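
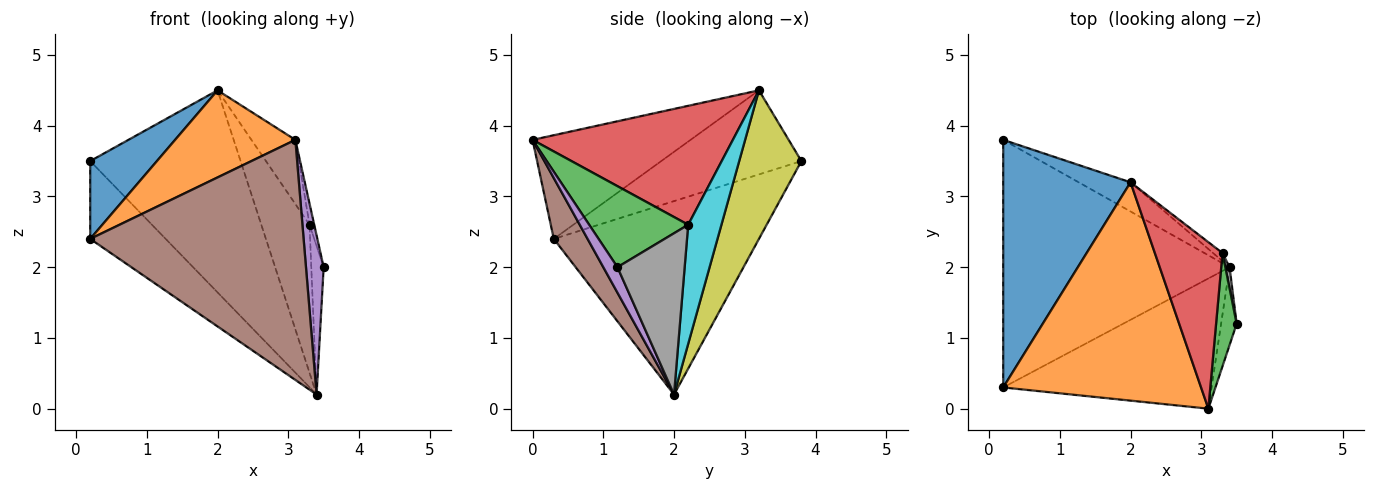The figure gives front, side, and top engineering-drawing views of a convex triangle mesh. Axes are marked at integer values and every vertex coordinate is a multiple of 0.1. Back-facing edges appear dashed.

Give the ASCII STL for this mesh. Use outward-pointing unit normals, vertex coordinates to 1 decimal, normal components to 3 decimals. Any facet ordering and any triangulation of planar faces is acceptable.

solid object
 facet normal -0.533 -0.254 0.807
  outer loop
   vertex 0.2 0.3 2.4
   vertex 2.0 3.2 4.5
   vertex 0.2 3.8 3.5
  endloop
 endfacet
 facet normal -0.438 -0.333 0.835
  outer loop
   vertex 0.2 0.3 2.4
   vertex 3.1 0.0 3.8
   vertex 2.0 3.2 4.5
  endloop
 endfacet
 facet normal 0.968 0.046 0.246
  outer loop
   vertex 3.3 2.2 2.6
   vertex 3.1 0.0 3.8
   vertex 3.5 1.2 2.0
  endloop
 endfacet
 facet normal 0.854 0.187 0.486
  outer loop
   vertex 3.3 2.2 2.6
   vertex 2.0 3.2 4.5
   vertex 3.1 0.0 3.8
  endloop
 endfacet
 facet normal 0.584 -0.730 -0.357
  outer loop
   vertex 3.4 2.0 0.2
   vertex 3.5 1.2 2.0
   vertex 3.1 0.0 3.8
  endloop
 endfacet
 facet normal 0.138 -0.871 -0.472
  outer loop
   vertex 3.4 2.0 0.2
   vertex 3.1 0.0 3.8
   vertex 0.2 0.3 2.4
  endloop
 endfacet
 facet normal -0.632 0.232 -0.739
  outer loop
   vertex 3.4 2.0 0.2
   vertex 0.2 0.3 2.4
   vertex 0.2 3.8 3.5
  endloop
 endfacet
 facet normal 0.983 0.181 0.026
  outer loop
   vertex 3.4 2.0 0.2
   vertex 3.3 2.2 2.6
   vertex 3.5 1.2 2.0
  endloop
 endfacet
 facet normal 0.379 0.916 -0.132
  outer loop
   vertex 3.4 2.0 0.2
   vertex 0.2 3.8 3.5
   vertex 2.0 3.2 4.5
  endloop
 endfacet
 facet normal 0.567 0.822 -0.045
  outer loop
   vertex 3.4 2.0 0.2
   vertex 2.0 3.2 4.5
   vertex 3.3 2.2 2.6
  endloop
 endfacet
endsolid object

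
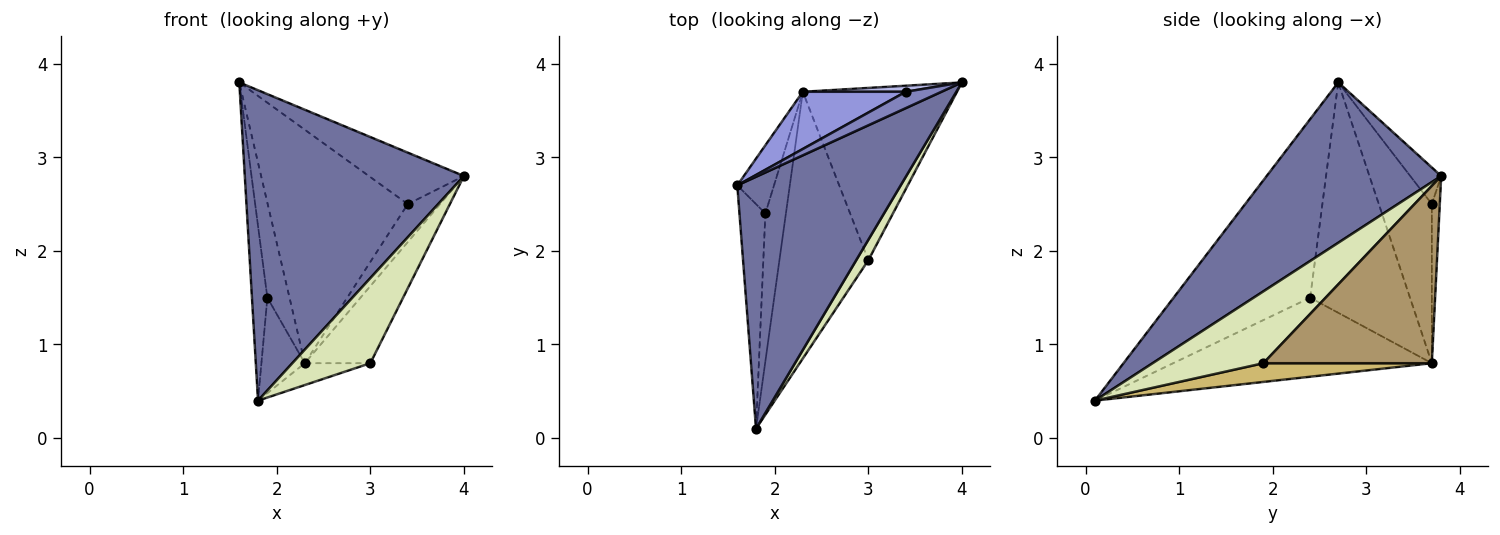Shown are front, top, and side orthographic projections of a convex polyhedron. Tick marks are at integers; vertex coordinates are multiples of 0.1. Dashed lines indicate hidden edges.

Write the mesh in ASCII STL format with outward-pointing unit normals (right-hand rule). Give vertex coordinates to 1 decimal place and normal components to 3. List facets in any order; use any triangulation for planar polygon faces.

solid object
 facet normal 0.526 -0.660 0.536
  outer loop
   vertex 1.8 0.1 0.4
   vertex 4.0 3.8 2.8
   vertex 1.6 2.7 3.8
  endloop
 endfacet
 facet normal -0.296 0.910 0.290
  outer loop
   vertex 3.4 3.7 2.5
   vertex 1.6 2.7 3.8
   vertex 4.0 3.8 2.8
  endloop
 endfacet
 facet normal -0.345 0.912 0.223
  outer loop
   vertex 2.3 3.7 0.8
   vertex 1.6 2.7 3.8
   vertex 3.4 3.7 2.5
  endloop
 endfacet
 facet normal -0.236 0.960 0.153
  outer loop
   vertex 2.3 3.7 0.8
   vertex 3.4 3.7 2.5
   vertex 4.0 3.8 2.8
  endloop
 endfacet
 facet normal -0.984 0.111 -0.143
  outer loop
   vertex 1.9 2.4 1.5
   vertex 1.8 0.1 0.4
   vertex 1.6 2.7 3.8
  endloop
 endfacet
 facet normal -0.965 0.214 -0.154
  outer loop
   vertex 1.9 2.4 1.5
   vertex 1.6 2.7 3.8
   vertex 2.3 3.7 0.8
  endloop
 endfacet
 facet normal -0.955 0.160 -0.248
  outer loop
   vertex 1.9 2.4 1.5
   vertex 2.3 3.7 0.8
   vertex 1.8 0.1 0.4
  endloop
 endfacet
 facet normal 0.810 -0.570 0.137
  outer loop
   vertex 3.0 1.9 0.8
   vertex 4.0 3.8 2.8
   vertex 1.8 0.1 0.4
  endloop
 endfacet
 facet normal 0.724 0.282 -0.630
  outer loop
   vertex 3.0 1.9 0.8
   vertex 2.3 3.7 0.8
   vertex 4.0 3.8 2.8
  endloop
 endfacet
 facet normal 0.205 0.080 -0.975
  outer loop
   vertex 3.0 1.9 0.8
   vertex 1.8 0.1 0.4
   vertex 2.3 3.7 0.8
  endloop
 endfacet
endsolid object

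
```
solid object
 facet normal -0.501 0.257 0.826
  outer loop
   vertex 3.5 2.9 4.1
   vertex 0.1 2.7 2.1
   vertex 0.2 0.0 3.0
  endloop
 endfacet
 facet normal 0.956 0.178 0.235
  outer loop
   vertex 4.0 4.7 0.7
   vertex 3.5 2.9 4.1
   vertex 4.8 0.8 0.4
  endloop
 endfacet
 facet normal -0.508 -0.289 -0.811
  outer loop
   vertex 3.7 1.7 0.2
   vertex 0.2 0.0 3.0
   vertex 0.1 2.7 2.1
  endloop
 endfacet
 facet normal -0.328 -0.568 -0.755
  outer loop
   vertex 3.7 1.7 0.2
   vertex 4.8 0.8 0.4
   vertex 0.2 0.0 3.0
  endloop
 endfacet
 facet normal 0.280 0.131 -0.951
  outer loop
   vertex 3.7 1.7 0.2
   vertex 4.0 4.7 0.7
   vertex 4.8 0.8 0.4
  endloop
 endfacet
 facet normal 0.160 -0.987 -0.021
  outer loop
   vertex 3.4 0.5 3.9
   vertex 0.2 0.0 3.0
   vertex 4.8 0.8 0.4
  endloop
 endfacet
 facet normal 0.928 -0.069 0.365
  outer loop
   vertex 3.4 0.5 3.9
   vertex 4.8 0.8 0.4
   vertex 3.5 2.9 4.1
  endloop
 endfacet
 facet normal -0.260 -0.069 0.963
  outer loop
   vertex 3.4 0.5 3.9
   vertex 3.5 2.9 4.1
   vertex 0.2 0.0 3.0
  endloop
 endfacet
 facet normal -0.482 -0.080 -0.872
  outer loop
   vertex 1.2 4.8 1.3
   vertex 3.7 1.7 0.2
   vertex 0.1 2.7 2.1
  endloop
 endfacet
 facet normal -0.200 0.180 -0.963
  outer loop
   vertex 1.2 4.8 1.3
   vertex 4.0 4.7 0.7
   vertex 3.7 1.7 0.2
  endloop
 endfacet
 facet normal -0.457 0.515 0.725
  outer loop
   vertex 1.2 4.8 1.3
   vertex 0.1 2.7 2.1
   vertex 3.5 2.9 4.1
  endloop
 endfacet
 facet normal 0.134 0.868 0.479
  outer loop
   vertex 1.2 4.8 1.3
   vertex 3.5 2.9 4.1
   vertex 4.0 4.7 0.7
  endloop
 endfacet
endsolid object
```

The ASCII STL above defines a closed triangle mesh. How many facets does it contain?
12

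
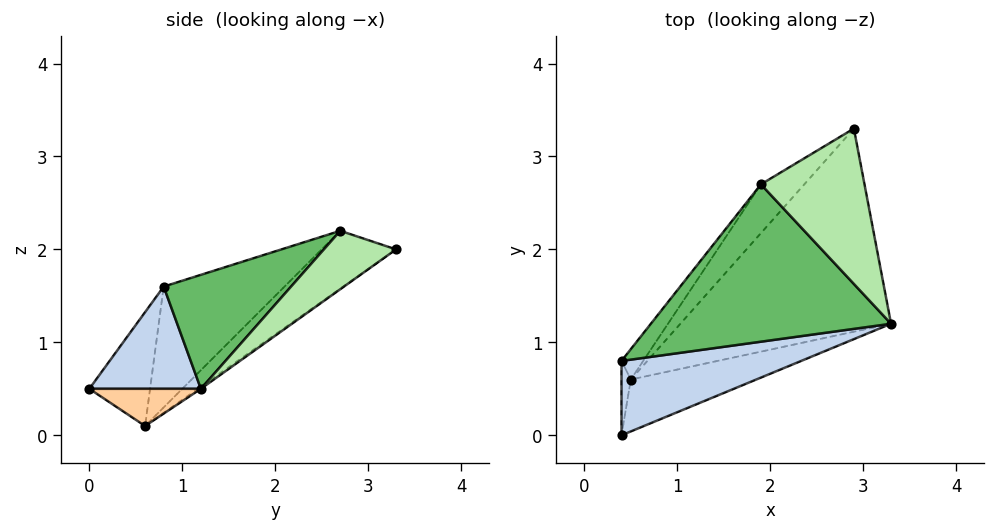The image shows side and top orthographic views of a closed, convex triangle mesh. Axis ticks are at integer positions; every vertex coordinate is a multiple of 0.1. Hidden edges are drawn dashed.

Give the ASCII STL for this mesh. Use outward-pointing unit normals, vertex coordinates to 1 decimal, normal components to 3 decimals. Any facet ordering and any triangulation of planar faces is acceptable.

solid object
 facet normal -0.008 0.580 -0.814
  outer loop
   vertex 0.5 0.6 0.1
   vertex 2.9 3.3 2.0
   vertex 3.3 1.2 0.5
  endloop
 endfacet
 facet normal 0.317 -0.767 0.558
  outer loop
   vertex 0.4 0.0 0.5
   vertex 3.3 1.2 0.5
   vertex 0.4 0.8 1.6
  endloop
 endfacet
 facet normal -0.991 0.111 -0.081
  outer loop
   vertex 0.4 0.0 0.5
   vertex 0.4 0.8 1.6
   vertex 0.5 0.6 0.1
  endloop
 endfacet
 facet normal 0.234 -0.566 -0.790
  outer loop
   vertex 0.4 0.0 0.5
   vertex 0.5 0.6 0.1
   vertex 3.3 1.2 0.5
  endloop
 endfacet
 facet normal 0.364 -0.529 0.767
  outer loop
   vertex 1.9 2.7 2.2
   vertex 0.4 0.8 1.6
   vertex 3.3 1.2 0.5
  endloop
 endfacet
 facet normal 0.434 -0.467 0.770
  outer loop
   vertex 1.9 2.7 2.2
   vertex 3.3 1.2 0.5
   vertex 2.9 3.3 2.0
  endloop
 endfacet
 facet normal -0.756 0.640 -0.136
  outer loop
   vertex 1.9 2.7 2.2
   vertex 0.5 0.6 0.1
   vertex 0.4 0.8 1.6
  endloop
 endfacet
 facet normal -0.529 0.750 -0.397
  outer loop
   vertex 1.9 2.7 2.2
   vertex 2.9 3.3 2.0
   vertex 0.5 0.6 0.1
  endloop
 endfacet
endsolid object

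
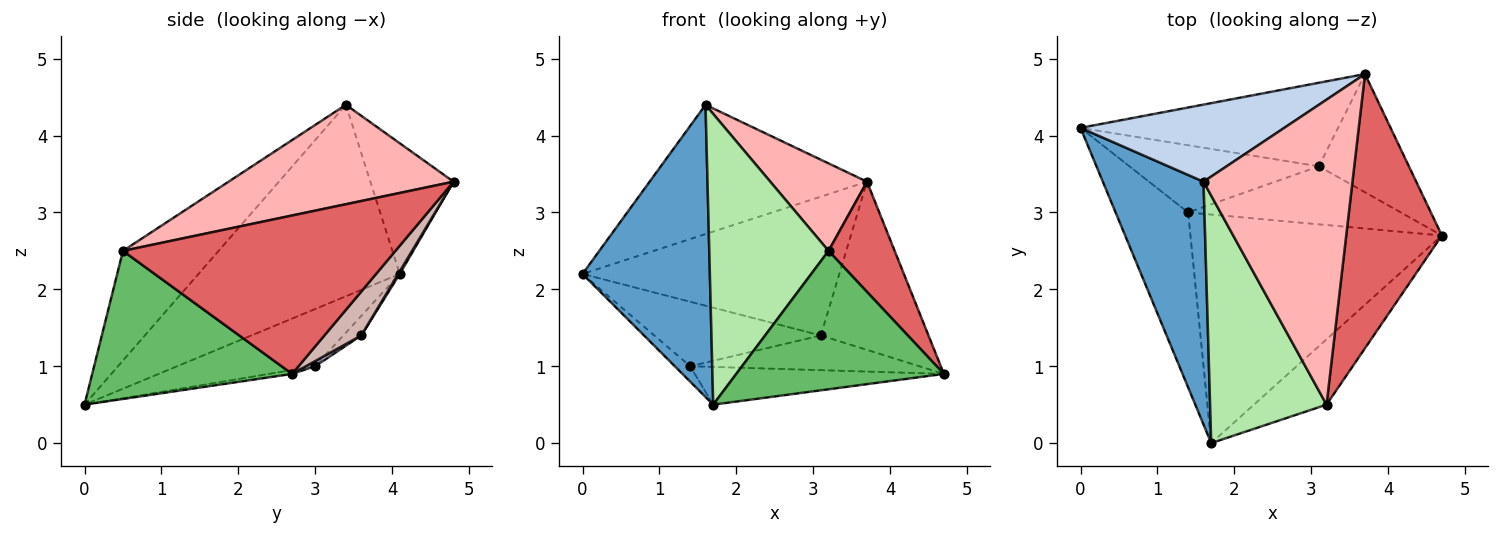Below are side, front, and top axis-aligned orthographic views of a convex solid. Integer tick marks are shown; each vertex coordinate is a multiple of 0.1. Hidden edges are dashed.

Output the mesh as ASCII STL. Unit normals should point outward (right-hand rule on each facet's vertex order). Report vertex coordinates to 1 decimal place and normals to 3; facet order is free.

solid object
 facet normal -0.772 -0.489 0.406
  outer loop
   vertex 1.6 3.4 4.4
   vertex 0.0 4.1 2.2
   vertex 1.7 0.0 0.5
  endloop
 endfacet
 facet normal -0.312 0.816 0.487
  outer loop
   vertex 3.7 4.8 3.4
   vertex 0.0 4.1 2.2
   vertex 1.6 3.4 4.4
  endloop
 endfacet
 facet normal -0.618 0.069 -0.784
  outer loop
   vertex 1.4 3.0 1.0
   vertex 1.7 0.0 0.5
   vertex 0.0 4.1 2.2
  endloop
 endfacet
 facet normal -0.015 0.163 -0.987
  outer loop
   vertex 1.4 3.0 1.0
   vertex 4.7 2.7 0.9
   vertex 1.7 0.0 0.5
  endloop
 endfacet
 facet normal 0.657 -0.682 -0.322
  outer loop
   vertex 3.2 0.5 2.5
   vertex 1.7 0.0 0.5
   vertex 4.7 2.7 0.9
  endloop
 endfacet
 facet normal -0.521 -0.650 0.553
  outer loop
   vertex 3.2 0.5 2.5
   vertex 1.6 3.4 4.4
   vertex 1.7 0.0 0.5
  endloop
 endfacet
 facet normal 0.838 -0.203 0.506
  outer loop
   vertex 3.2 0.5 2.5
   vertex 4.7 2.7 0.9
   vertex 3.7 4.8 3.4
  endloop
 endfacet
 facet normal 0.540 -0.232 0.809
  outer loop
   vertex 3.2 0.5 2.5
   vertex 3.7 4.8 3.4
   vertex 1.6 3.4 4.4
  endloop
 endfacet
 facet normal -0.074 0.690 -0.720
  outer loop
   vertex 3.1 3.6 1.4
   vertex 1.4 3.0 1.0
   vertex 0.0 4.1 2.2
  endloop
 endfacet
 facet normal 0.021 0.513 -0.858
  outer loop
   vertex 3.1 3.6 1.4
   vertex 4.7 2.7 0.9
   vertex 1.4 3.0 1.0
  endloop
 endfacet
 facet normal 0.005 0.857 -0.516
  outer loop
   vertex 3.1 3.6 1.4
   vertex 0.0 4.1 2.2
   vertex 3.7 4.8 3.4
  endloop
 endfacet
 facet normal 0.270 0.788 -0.554
  outer loop
   vertex 3.1 3.6 1.4
   vertex 3.7 4.8 3.4
   vertex 4.7 2.7 0.9
  endloop
 endfacet
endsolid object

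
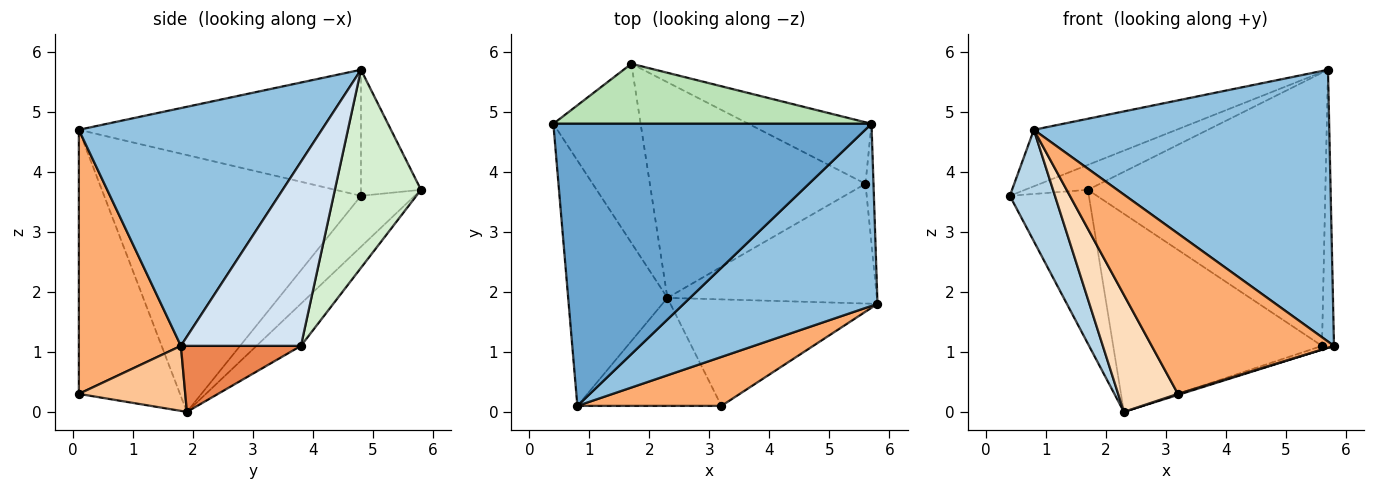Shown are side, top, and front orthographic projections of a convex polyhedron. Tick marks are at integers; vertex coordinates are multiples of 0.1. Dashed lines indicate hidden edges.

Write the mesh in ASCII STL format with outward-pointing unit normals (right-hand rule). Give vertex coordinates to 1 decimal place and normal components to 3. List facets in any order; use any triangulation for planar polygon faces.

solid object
 facet normal -0.362 0.183 0.914
  outer loop
   vertex 5.7 4.8 5.7
   vertex 0.4 4.8 3.6
   vertex 0.8 0.1 4.7
  endloop
 endfacet
 facet normal 0.564 -0.686 0.460
  outer loop
   vertex 5.7 4.8 5.7
   vertex 0.8 0.1 4.7
   vertex 5.8 1.8 1.1
  endloop
 endfacet
 facet normal -0.921 -0.162 -0.356
  outer loop
   vertex 2.3 1.9 0.0
   vertex 0.8 0.1 4.7
   vertex 0.4 4.8 3.6
  endloop
 endfacet
 facet normal 0.994 0.099 -0.043
  outer loop
   vertex 5.6 3.8 1.1
   vertex 5.7 4.8 5.7
   vertex 5.8 1.8 1.1
  endloop
 endfacet
 facet normal 0.300 0.030 -0.953
  outer loop
   vertex 5.6 3.8 1.1
   vertex 5.8 1.8 1.1
   vertex 2.3 1.9 0.0
  endloop
 endfacet
 facet normal 0.472 -0.843 0.257
  outer loop
   vertex 3.2 0.1 0.3
   vertex 5.8 1.8 1.1
   vertex 0.8 0.1 4.7
  endloop
 endfacet
 facet normal 0.300 -0.009 -0.954
  outer loop
   vertex 3.2 0.1 0.3
   vertex 2.3 1.9 0.0
   vertex 5.8 1.8 1.1
  endloop
 endfacet
 facet normal -0.779 -0.460 -0.425
  outer loop
   vertex 3.2 0.1 0.3
   vertex 0.8 0.1 4.7
   vertex 2.3 1.9 0.0
  endloop
 endfacet
 facet normal -0.405 0.596 -0.694
  outer loop
   vertex 1.7 5.8 3.7
   vertex 2.3 1.9 0.0
   vertex 0.4 4.8 3.6
  endloop
 endfacet
 facet normal -0.143 0.670 -0.729
  outer loop
   vertex 1.7 5.8 3.7
   vertex 5.6 3.8 1.1
   vertex 2.3 1.9 0.0
  endloop
 endfacet
 facet normal -0.344 0.360 0.867
  outer loop
   vertex 1.7 5.8 3.7
   vertex 0.4 4.8 3.6
   vertex 5.7 4.8 5.7
  endloop
 endfacet
 facet normal 0.334 0.920 -0.207
  outer loop
   vertex 1.7 5.8 3.7
   vertex 5.7 4.8 5.7
   vertex 5.6 3.8 1.1
  endloop
 endfacet
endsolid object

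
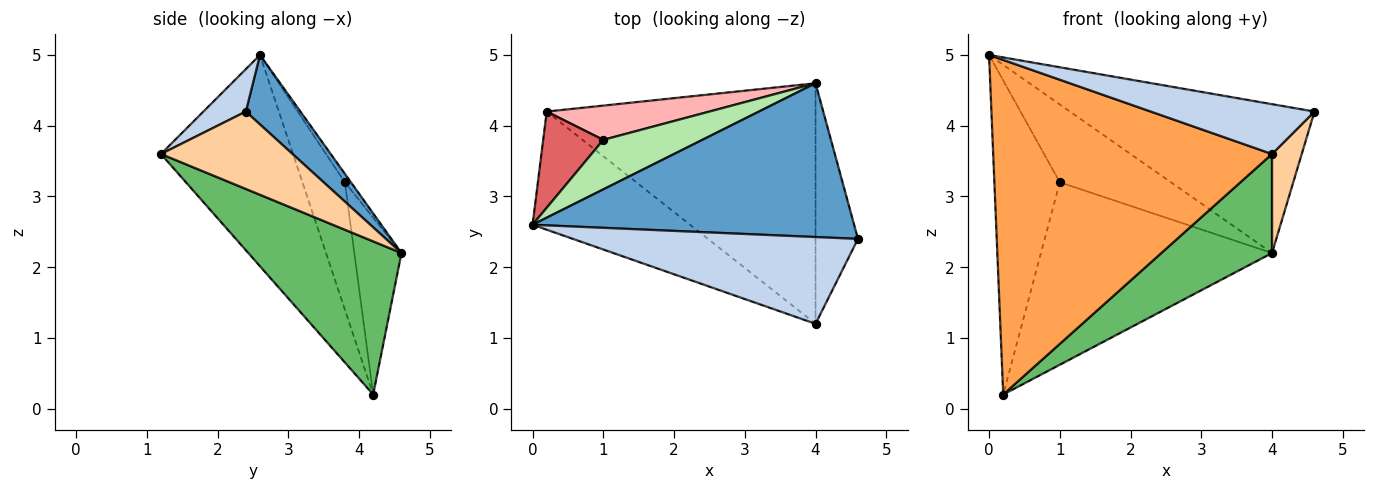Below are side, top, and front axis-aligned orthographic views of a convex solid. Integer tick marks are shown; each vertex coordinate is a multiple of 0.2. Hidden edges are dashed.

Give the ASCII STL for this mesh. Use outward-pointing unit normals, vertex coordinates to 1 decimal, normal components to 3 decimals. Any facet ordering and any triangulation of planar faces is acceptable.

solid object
 facet normal 0.153 0.687 0.710
  outer loop
   vertex 4.0 4.6 2.2
   vertex 0.0 2.6 5.0
   vertex 4.6 2.4 4.2
  endloop
 endfacet
 facet normal 0.128 -0.494 0.860
  outer loop
   vertex 4.0 1.2 3.6
   vertex 4.6 2.4 4.2
   vertex 0.0 2.6 5.0
  endloop
 endfacet
 facet normal -0.408 -0.861 -0.304
  outer loop
   vertex 4.0 1.2 3.6
   vertex 0.0 2.6 5.0
   vertex 0.2 4.2 0.2
  endloop
 endfacet
 facet normal 0.860 -0.194 -0.472
  outer loop
   vertex 4.0 1.2 3.6
   vertex 4.0 4.6 2.2
   vertex 4.6 2.4 4.2
  endloop
 endfacet
 facet normal 0.466 -0.337 -0.818
  outer loop
   vertex 4.0 1.2 3.6
   vertex 0.2 4.2 0.2
   vertex 4.0 4.6 2.2
  endloop
 endfacet
 facet normal -0.046 0.843 0.536
  outer loop
   vertex 1.0 3.8 3.2
   vertex 0.0 2.6 5.0
   vertex 4.0 4.6 2.2
  endloop
 endfacet
 facet normal -0.527 0.813 0.249
  outer loop
   vertex 1.0 3.8 3.2
   vertex 0.2 4.2 0.2
   vertex 0.0 2.6 5.0
  endloop
 endfacet
 facet normal -0.197 0.964 0.181
  outer loop
   vertex 1.0 3.8 3.2
   vertex 4.0 4.6 2.2
   vertex 0.2 4.2 0.2
  endloop
 endfacet
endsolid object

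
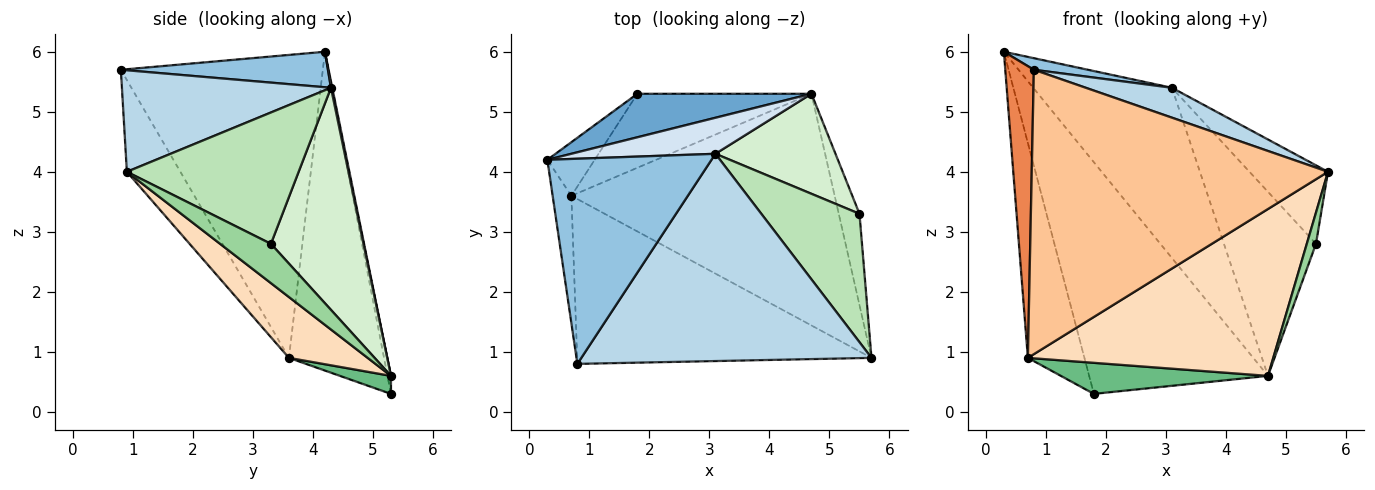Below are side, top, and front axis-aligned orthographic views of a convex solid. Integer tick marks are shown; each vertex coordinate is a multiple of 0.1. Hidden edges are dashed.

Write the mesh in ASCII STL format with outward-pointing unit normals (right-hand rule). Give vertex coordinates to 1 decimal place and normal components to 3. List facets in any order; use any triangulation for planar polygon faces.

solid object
 facet normal -0.019 0.983 0.185
  outer loop
   vertex 4.7 5.3 0.6
   vertex 1.8 5.3 0.3
   vertex 0.3 4.2 6.0
  endloop
 endfacet
 facet normal 0.211 -0.055 0.976
  outer loop
   vertex 3.1 4.3 5.4
   vertex 0.3 4.2 6.0
   vertex 0.8 0.8 5.7
  endloop
 endfacet
 facet normal 0.327 -0.135 0.935
  outer loop
   vertex 3.1 4.3 5.4
   vertex 0.8 0.8 5.7
   vertex 5.7 0.9 4.0
  endloop
 endfacet
 facet normal 0.009 0.978 0.207
  outer loop
   vertex 3.1 4.3 5.4
   vertex 4.7 5.3 0.6
   vertex 0.3 4.2 6.0
  endloop
 endfacet
 facet normal -0.988 -0.140 -0.061
  outer loop
   vertex 0.7 3.6 0.9
   vertex 0.8 0.8 5.7
   vertex 0.3 4.2 6.0
  endloop
 endfacet
 facet normal -0.853 0.507 -0.127
  outer loop
   vertex 0.7 3.6 0.9
   vertex 0.3 4.2 6.0
   vertex 1.8 5.3 0.3
  endloop
 endfacet
 facet normal -0.154 -0.855 -0.495
  outer loop
   vertex 0.7 3.6 0.9
   vertex 5.7 0.9 4.0
   vertex 0.8 0.8 5.7
  endloop
 endfacet
 facet normal 0.184 -0.574 -0.798
  outer loop
   vertex 0.7 3.6 0.9
   vertex 4.7 5.3 0.6
   vertex 5.7 0.9 4.0
  endloop
 endfacet
 facet normal 0.095 -0.385 -0.918
  outer loop
   vertex 0.7 3.6 0.9
   vertex 1.8 5.3 0.3
   vertex 4.7 5.3 0.6
  endloop
 endfacet
 facet normal 0.873 -0.158 -0.461
  outer loop
   vertex 5.5 3.3 2.8
   vertex 5.7 0.9 4.0
   vertex 4.7 5.3 0.6
  endloop
 endfacet
 facet normal 0.752 0.344 0.562
  outer loop
   vertex 5.5 3.3 2.8
   vertex 3.1 4.3 5.4
   vertex 5.7 0.9 4.0
  endloop
 endfacet
 facet normal 0.662 0.658 0.358
  outer loop
   vertex 5.5 3.3 2.8
   vertex 4.7 5.3 0.6
   vertex 3.1 4.3 5.4
  endloop
 endfacet
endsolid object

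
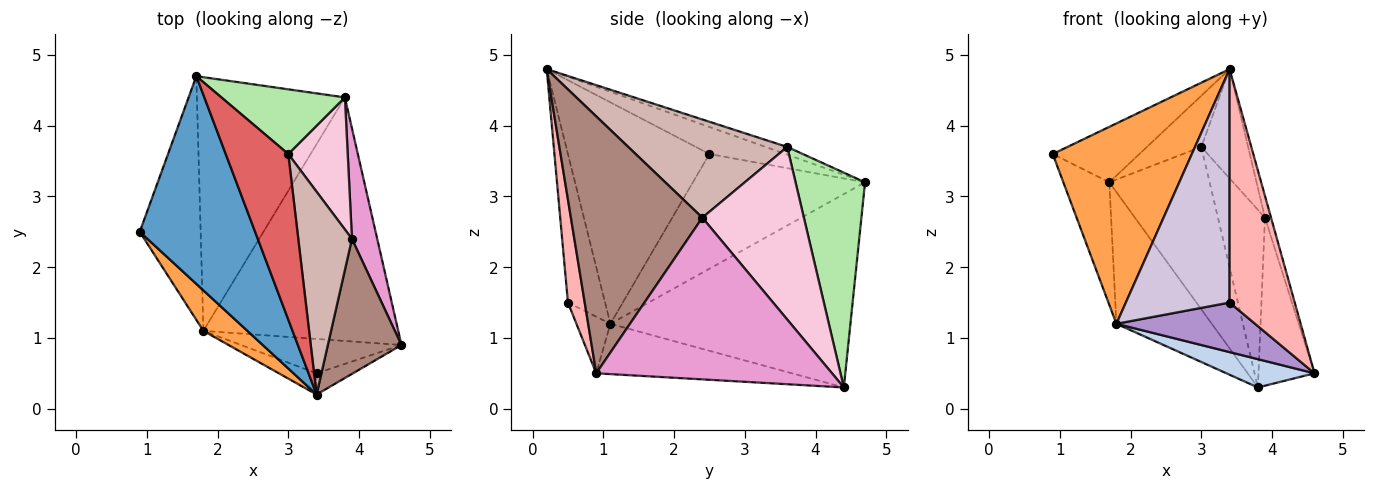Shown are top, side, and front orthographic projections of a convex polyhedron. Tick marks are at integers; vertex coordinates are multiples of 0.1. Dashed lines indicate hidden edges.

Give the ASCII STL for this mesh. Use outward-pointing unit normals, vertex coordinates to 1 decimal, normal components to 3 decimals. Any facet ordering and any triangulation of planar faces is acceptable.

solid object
 facet normal -0.221 0.252 0.942
  outer loop
   vertex 1.7 4.7 3.2
   vertex 0.9 2.5 3.6
   vertex 3.4 0.2 4.8
  endloop
 endfacet
 facet normal -0.249 -0.112 -0.962
  outer loop
   vertex 1.8 1.1 1.2
   vertex 3.8 4.4 0.3
   vertex 4.6 0.9 0.5
  endloop
 endfacet
 facet normal -0.706 -0.694 0.140
  outer loop
   vertex 1.8 1.1 1.2
   vertex 3.4 0.2 4.8
   vertex 0.9 2.5 3.6
  endloop
 endfacet
 facet normal -0.860 0.230 -0.456
  outer loop
   vertex 1.8 1.1 1.2
   vertex 0.9 2.5 3.6
   vertex 1.7 4.7 3.2
  endloop
 endfacet
 facet normal -0.757 0.301 -0.580
  outer loop
   vertex 1.8 1.1 1.2
   vertex 1.7 4.7 3.2
   vertex 3.8 4.4 0.3
  endloop
 endfacet
 facet normal 0.541 0.781 0.311
  outer loop
   vertex 3.0 3.6 3.7
   vertex 3.8 4.4 0.3
   vertex 1.7 4.7 3.2
  endloop
 endfacet
 facet normal -0.117 0.293 0.949
  outer loop
   vertex 3.0 3.6 3.7
   vertex 1.7 4.7 3.2
   vertex 3.4 0.2 4.8
  endloop
 endfacet
 facet normal 0.248 -0.965 -0.088
  outer loop
   vertex 3.4 0.5 1.5
   vertex 4.6 0.9 0.5
   vertex 3.4 0.2 4.8
  endloop
 endfacet
 facet normal -0.197 -0.805 -0.559
  outer loop
   vertex 3.4 0.5 1.5
   vertex 1.8 1.1 1.2
   vertex 4.6 0.9 0.5
  endloop
 endfacet
 facet normal -0.336 -0.938 -0.085
  outer loop
   vertex 3.4 0.5 1.5
   vertex 3.4 0.2 4.8
   vertex 1.8 1.1 1.2
  endloop
 endfacet
 facet normal 0.960 0.044 0.275
  outer loop
   vertex 3.9 2.4 2.7
   vertex 3.4 0.2 4.8
   vertex 4.6 0.9 0.5
  endloop
 endfacet
 facet normal 0.850 0.250 0.464
  outer loop
   vertex 3.9 2.4 2.7
   vertex 3.0 3.6 3.7
   vertex 3.4 0.2 4.8
  endloop
 endfacet
 facet normal 0.962 0.228 0.150
  outer loop
   vertex 3.9 2.4 2.7
   vertex 4.6 0.9 0.5
   vertex 3.8 4.4 0.3
  endloop
 endfacet
 facet normal 0.866 0.401 0.298
  outer loop
   vertex 3.9 2.4 2.7
   vertex 3.8 4.4 0.3
   vertex 3.0 3.6 3.7
  endloop
 endfacet
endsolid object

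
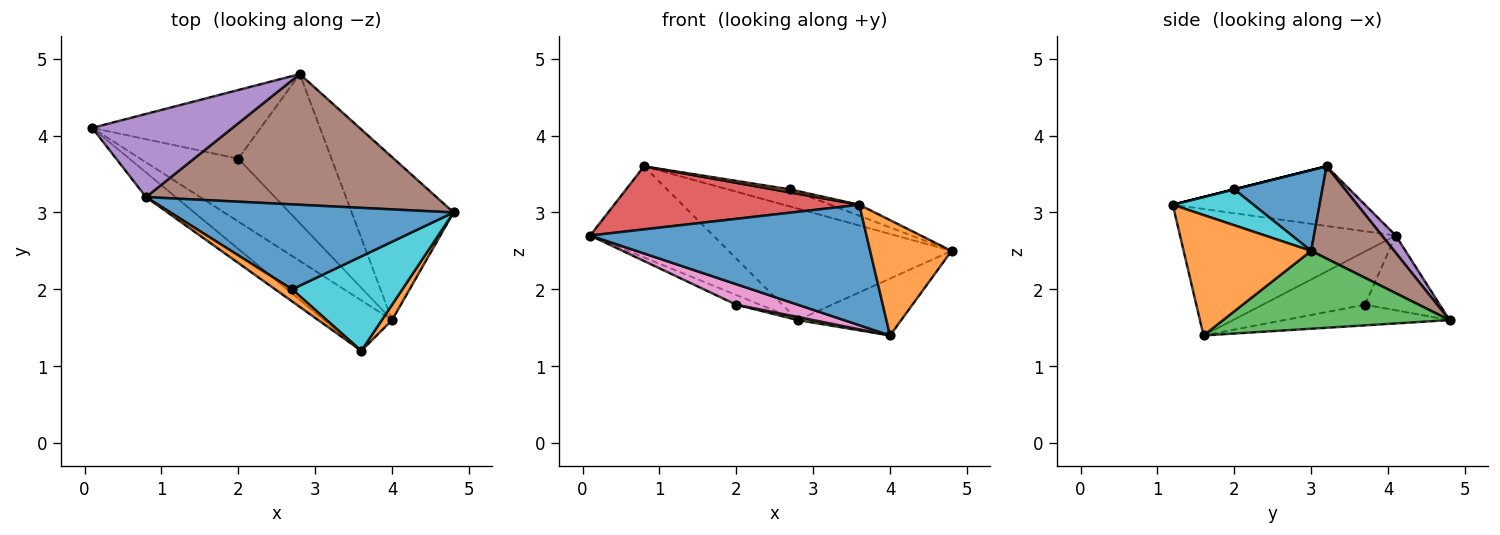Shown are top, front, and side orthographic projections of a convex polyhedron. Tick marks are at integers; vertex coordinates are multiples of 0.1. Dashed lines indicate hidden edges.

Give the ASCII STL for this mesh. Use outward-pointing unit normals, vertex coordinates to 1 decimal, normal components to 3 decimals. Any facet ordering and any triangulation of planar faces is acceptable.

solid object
 facet normal -0.584 -0.748 -0.314
  outer loop
   vertex 4.0 1.6 1.4
   vertex 3.6 1.2 3.1
   vertex 0.1 4.1 2.7
  endloop
 endfacet
 facet normal 0.841 -0.537 0.072
  outer loop
   vertex 4.0 1.6 1.4
   vertex 4.8 3.0 2.5
   vertex 3.6 1.2 3.1
  endloop
 endfacet
 facet normal 0.585 0.267 -0.766
  outer loop
   vertex 2.8 4.8 1.6
   vertex 4.8 3.0 2.5
   vertex 4.0 1.6 1.4
  endloop
 endfacet
 facet normal -0.590 -0.752 -0.294
  outer loop
   vertex 0.8 3.2 3.6
   vertex 0.1 4.1 2.7
   vertex 3.6 1.2 3.1
  endloop
 endfacet
 facet normal 0.083 0.736 0.672
  outer loop
   vertex 0.8 3.2 3.6
   vertex 2.8 4.8 1.6
   vertex 0.1 4.1 2.7
  endloop
 endfacet
 facet normal 0.235 0.631 0.740
  outer loop
   vertex 0.8 3.2 3.6
   vertex 4.8 3.0 2.5
   vertex 2.8 4.8 1.6
  endloop
 endfacet
 facet normal -0.458 -0.275 -0.845
  outer loop
   vertex 2.0 3.7 1.8
   vertex 4.0 1.6 1.4
   vertex 0.1 4.1 2.7
  endloop
 endfacet
 facet normal -0.402 0.128 -0.906
  outer loop
   vertex 2.0 3.7 1.8
   vertex 0.1 4.1 2.7
   vertex 2.8 4.8 1.6
  endloop
 endfacet
 facet normal -0.216 -0.020 -0.976
  outer loop
   vertex 2.0 3.7 1.8
   vertex 2.8 4.8 1.6
   vertex 4.0 1.6 1.4
  endloop
 endfacet
 facet normal 0.308 0.110 0.945
  outer loop
   vertex 2.7 2.0 3.3
   vertex 3.6 1.2 3.1
   vertex 4.8 3.0 2.5
  endloop
 endfacet
 facet normal 0.269 0.190 0.944
  outer loop
   vertex 2.7 2.0 3.3
   vertex 4.8 3.0 2.5
   vertex 0.8 3.2 3.6
  endloop
 endfacet
 facet normal 0.000 -0.243 0.970
  outer loop
   vertex 2.7 2.0 3.3
   vertex 0.8 3.2 3.6
   vertex 3.6 1.2 3.1
  endloop
 endfacet
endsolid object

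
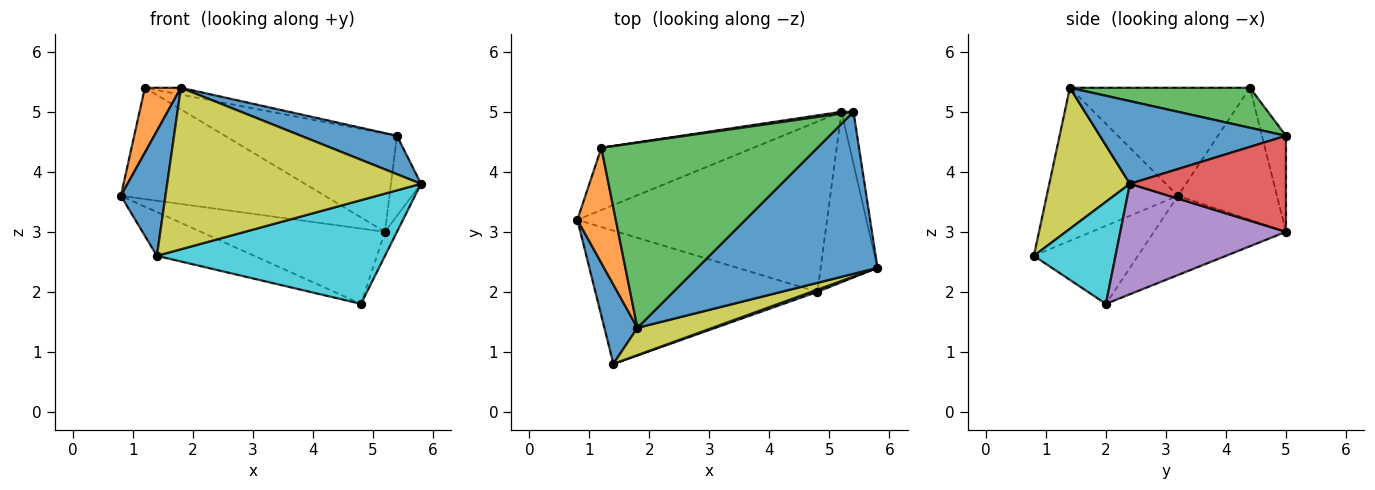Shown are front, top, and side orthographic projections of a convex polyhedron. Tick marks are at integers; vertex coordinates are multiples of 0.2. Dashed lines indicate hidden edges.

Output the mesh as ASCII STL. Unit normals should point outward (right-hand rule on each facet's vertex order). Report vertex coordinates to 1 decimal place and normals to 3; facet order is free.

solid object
 facet normal 0.408 -0.211 0.888
  outer loop
   vertex 1.8 1.4 5.4
   vertex 5.8 2.4 3.8
   vertex 5.4 5.0 4.6
  endloop
 endfacet
 facet normal -0.926 -0.185 0.329
  outer loop
   vertex 1.2 4.4 5.4
   vertex 0.8 3.2 3.6
   vertex 1.8 1.4 5.4
  endloop
 endfacet
 facet normal 0.182 0.036 0.983
  outer loop
   vertex 1.2 4.4 5.4
   vertex 1.8 1.4 5.4
   vertex 5.4 5.0 4.6
  endloop
 endfacet
 facet normal 0.975 0.187 -0.122
  outer loop
   vertex 5.2 5.0 3.0
   vertex 5.4 5.0 4.6
   vertex 5.8 2.4 3.8
  endloop
 endfacet
 facet normal 0.887 0.064 -0.457
  outer loop
   vertex 5.2 5.0 3.0
   vertex 5.8 2.4 3.8
   vertex 4.8 2.0 1.8
  endloop
 endfacet
 facet normal -0.279 0.388 -0.878
  outer loop
   vertex 5.2 5.0 3.0
   vertex 4.8 2.0 1.8
   vertex 0.8 3.2 3.6
  endloop
 endfacet
 facet normal -0.390 0.804 -0.449
  outer loop
   vertex 5.2 5.0 3.0
   vertex 0.8 3.2 3.6
   vertex 1.2 4.4 5.4
  endloop
 endfacet
 facet normal -0.138 0.990 0.017
  outer loop
   vertex 5.2 5.0 3.0
   vertex 1.2 4.4 5.4
   vertex 5.4 5.0 4.6
  endloop
 endfacet
 facet normal 0.299 -0.941 0.159
  outer loop
   vertex 1.4 0.8 2.6
   vertex 5.8 2.4 3.8
   vertex 1.8 1.4 5.4
  endloop
 endfacet
 facet normal 0.337 -0.941 0.020
  outer loop
   vertex 1.4 0.8 2.6
   vertex 4.8 2.0 1.8
   vertex 5.8 2.4 3.8
  endloop
 endfacet
 facet normal -0.928 -0.315 0.200
  outer loop
   vertex 1.4 0.8 2.6
   vertex 1.8 1.4 5.4
   vertex 0.8 3.2 3.6
  endloop
 endfacet
 facet normal -0.317 0.296 -0.901
  outer loop
   vertex 1.4 0.8 2.6
   vertex 0.8 3.2 3.6
   vertex 4.8 2.0 1.8
  endloop
 endfacet
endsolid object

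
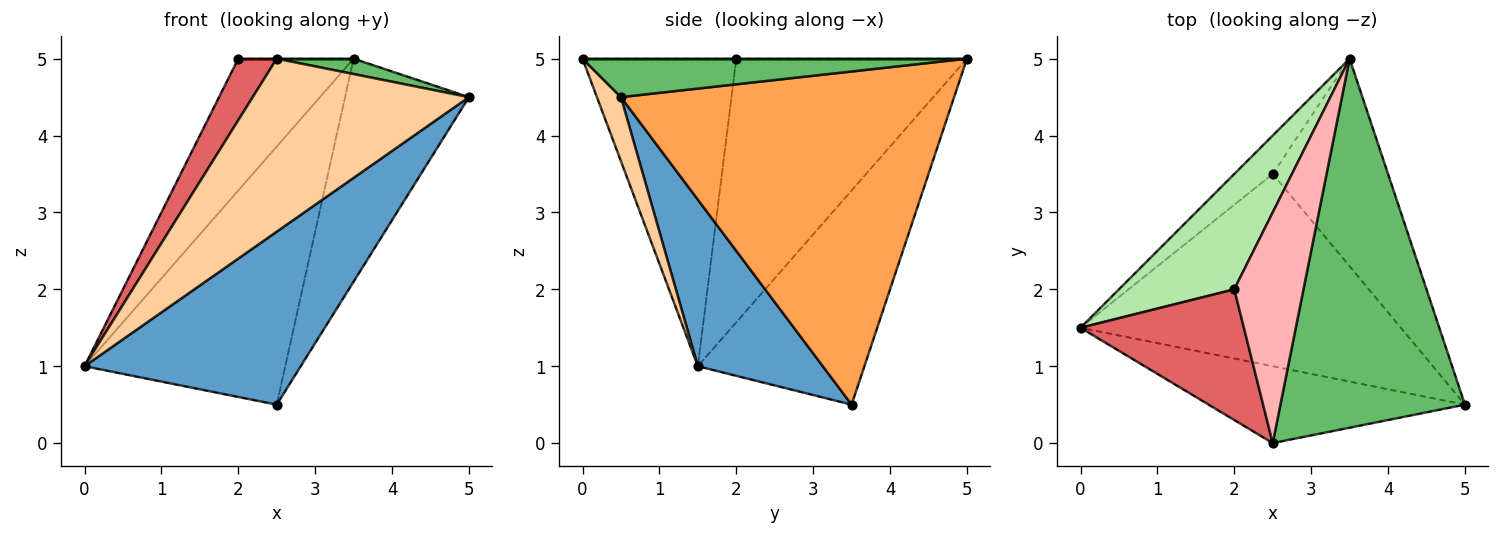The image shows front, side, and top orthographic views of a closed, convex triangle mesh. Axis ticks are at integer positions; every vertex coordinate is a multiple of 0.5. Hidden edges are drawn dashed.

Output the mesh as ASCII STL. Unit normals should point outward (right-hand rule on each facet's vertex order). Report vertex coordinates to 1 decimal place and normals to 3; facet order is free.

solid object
 facet normal 0.361 -0.624 -0.693
  outer loop
   vertex 2.5 3.5 0.5
   vertex 5.0 0.5 4.5
   vertex 0.0 1.5 1.0
  endloop
 endfacet
 facet normal -0.634 0.765 -0.114
  outer loop
   vertex 2.5 3.5 0.5
   vertex 0.0 1.5 1.0
   vertex 3.5 5.0 5.0
  endloop
 endfacet
 facet normal 0.892 0.331 -0.309
  outer loop
   vertex 2.5 3.5 0.5
   vertex 3.5 5.0 5.0
   vertex 5.0 0.5 4.5
  endloop
 endfacet
 facet normal 0.101 -0.909 -0.404
  outer loop
   vertex 2.5 0.0 5.0
   vertex 0.0 1.5 1.0
   vertex 5.0 0.5 4.5
  endloop
 endfacet
 facet normal 0.204 -0.041 0.978
  outer loop
   vertex 2.5 0.0 5.0
   vertex 5.0 0.5 4.5
   vertex 3.5 5.0 5.0
  endloop
 endfacet
 facet normal -0.833 0.416 0.364
  outer loop
   vertex 2.0 2.0 5.0
   vertex 3.5 5.0 5.0
   vertex 0.0 1.5 1.0
  endloop
 endfacet
 facet normal -0.862 -0.216 0.458
  outer loop
   vertex 2.0 2.0 5.0
   vertex 0.0 1.5 1.0
   vertex 2.5 0.0 5.0
  endloop
 endfacet
 facet normal 0.000 0.000 1.000
  outer loop
   vertex 2.0 2.0 5.0
   vertex 2.5 0.0 5.0
   vertex 3.5 5.0 5.0
  endloop
 endfacet
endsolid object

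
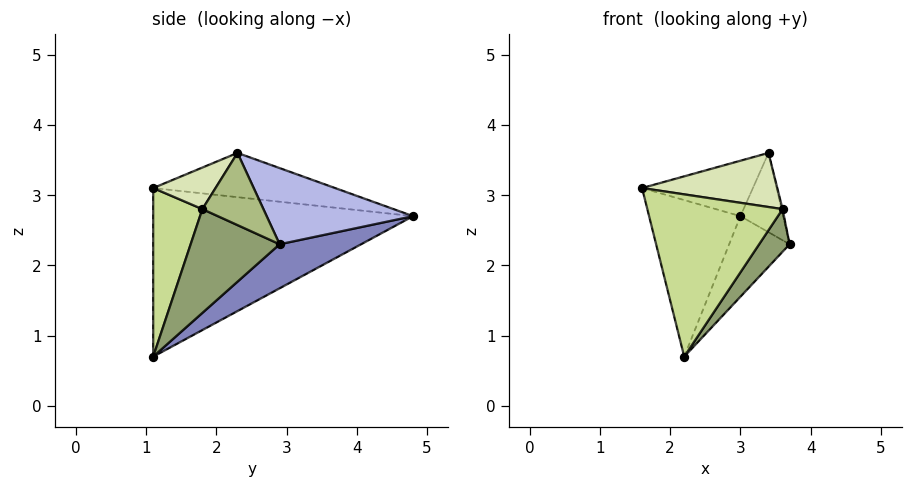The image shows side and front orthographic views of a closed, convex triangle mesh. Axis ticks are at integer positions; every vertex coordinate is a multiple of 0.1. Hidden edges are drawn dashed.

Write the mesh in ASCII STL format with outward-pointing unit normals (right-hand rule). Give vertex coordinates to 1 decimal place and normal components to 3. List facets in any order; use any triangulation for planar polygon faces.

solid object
 facet normal -0.918 0.323 -0.230
  outer loop
   vertex 2.2 1.1 0.7
   vertex 1.6 1.1 3.1
   vertex 3.0 4.8 2.7
  endloop
 endfacet
 facet normal 0.462 0.342 -0.818
  outer loop
   vertex 2.2 1.1 0.7
   vertex 3.0 4.8 2.7
   vertex 3.7 2.9 2.3
  endloop
 endfacet
 facet normal -0.410 0.250 0.877
  outer loop
   vertex 3.4 2.3 3.6
   vertex 3.0 4.8 2.7
   vertex 1.6 1.1 3.1
  endloop
 endfacet
 facet normal 0.906 0.264 0.331
  outer loop
   vertex 3.4 2.3 3.6
   vertex 3.7 2.9 2.3
   vertex 3.0 4.8 2.7
  endloop
 endfacet
 facet normal 0.838 -0.287 -0.463
  outer loop
   vertex 3.6 1.8 2.8
   vertex 2.2 1.1 0.7
   vertex 3.7 2.9 2.3
  endloop
 endfacet
 facet normal 0.972 0.017 0.232
  outer loop
   vertex 3.6 1.8 2.8
   vertex 3.7 2.9 2.3
   vertex 3.4 2.3 3.6
  endloop
 endfacet
 facet normal 0.341 -0.936 0.085
  outer loop
   vertex 3.6 1.8 2.8
   vertex 1.6 1.1 3.1
   vertex 2.2 1.1 0.7
  endloop
 endfacet
 facet normal 0.347 -0.754 0.558
  outer loop
   vertex 3.6 1.8 2.8
   vertex 3.4 2.3 3.6
   vertex 1.6 1.1 3.1
  endloop
 endfacet
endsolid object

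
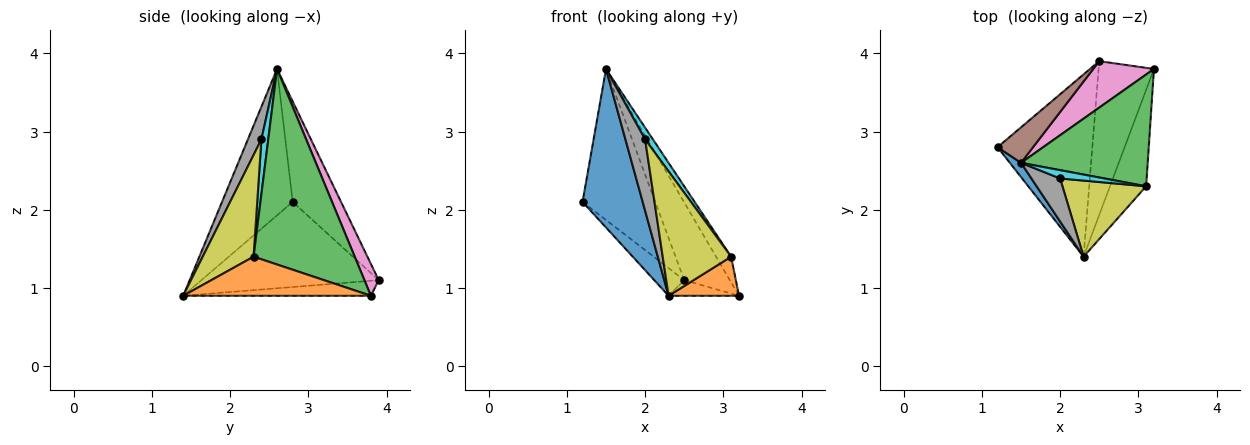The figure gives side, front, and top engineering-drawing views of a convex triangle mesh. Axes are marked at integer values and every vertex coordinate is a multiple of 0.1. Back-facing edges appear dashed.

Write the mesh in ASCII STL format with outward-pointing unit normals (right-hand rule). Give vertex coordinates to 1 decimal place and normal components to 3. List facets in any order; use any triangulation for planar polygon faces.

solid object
 facet normal -0.760 -0.647 0.058
  outer loop
   vertex 1.5 2.6 3.8
   vertex 1.2 2.8 2.1
   vertex 2.3 1.4 0.9
  endloop
 endfacet
 facet normal 0.708 -0.265 -0.655
  outer loop
   vertex 3.1 2.3 1.4
   vertex 2.3 1.4 0.9
   vertex 3.2 3.8 0.9
  endloop
 endfacet
 facet normal 0.833 0.124 0.540
  outer loop
   vertex 3.1 2.3 1.4
   vertex 3.2 3.8 0.9
   vertex 1.5 2.6 3.8
  endloop
 endfacet
 facet normal -0.664 0.112 -0.739
  outer loop
   vertex 2.5 3.9 1.1
   vertex 2.3 1.4 0.9
   vertex 1.2 2.8 2.1
  endloop
 endfacet
 facet normal -0.260 0.098 -0.961
  outer loop
   vertex 2.5 3.9 1.1
   vertex 3.2 3.8 0.9
   vertex 2.3 1.4 0.9
  endloop
 endfacet
 facet normal -0.544 0.817 0.192
  outer loop
   vertex 2.5 3.9 1.1
   vertex 1.2 2.8 2.1
   vertex 1.5 2.6 3.8
  endloop
 endfacet
 facet normal 0.260 0.829 0.495
  outer loop
   vertex 2.5 3.9 1.1
   vertex 1.5 2.6 3.8
   vertex 3.2 3.8 0.9
  endloop
 endfacet
 facet normal 0.506 -0.739 0.445
  outer loop
   vertex 2.0 2.4 2.9
   vertex 1.5 2.6 3.8
   vertex 2.3 1.4 0.9
  endloop
 endfacet
 facet normal 0.535 -0.721 0.441
  outer loop
   vertex 2.0 2.4 2.9
   vertex 2.3 1.4 0.9
   vertex 3.1 2.3 1.4
  endloop
 endfacet
 facet normal 0.581 -0.664 0.470
  outer loop
   vertex 2.0 2.4 2.9
   vertex 3.1 2.3 1.4
   vertex 1.5 2.6 3.8
  endloop
 endfacet
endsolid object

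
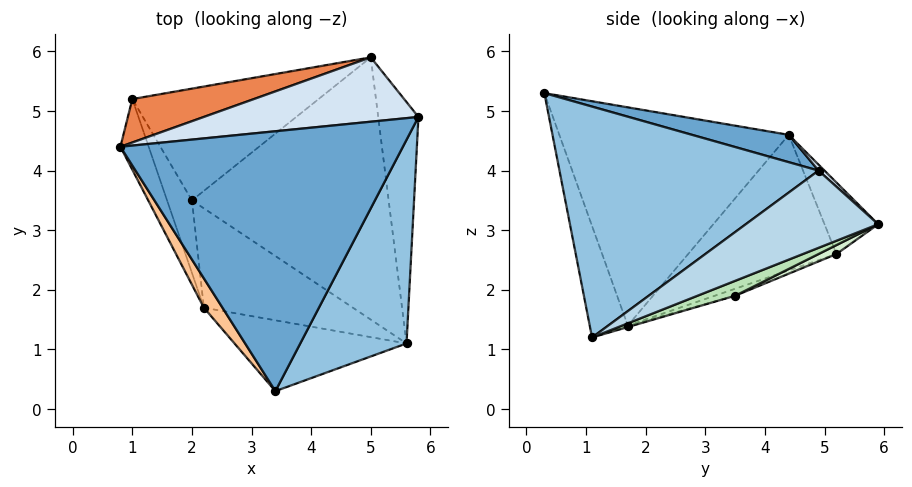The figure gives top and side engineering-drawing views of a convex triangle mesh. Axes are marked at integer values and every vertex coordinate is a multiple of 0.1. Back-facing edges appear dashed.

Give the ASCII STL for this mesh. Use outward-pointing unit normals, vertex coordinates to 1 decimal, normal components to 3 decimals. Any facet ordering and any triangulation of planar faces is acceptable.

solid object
 facet normal 0.094 0.225 0.970
  outer loop
   vertex 3.4 0.3 5.3
   vertex 5.8 4.9 4.0
   vertex 0.8 4.4 4.6
  endloop
 endfacet
 facet normal 0.856 -0.335 0.394
  outer loop
   vertex 5.6 1.1 1.2
   vertex 5.8 4.9 4.0
   vertex 3.4 0.3 5.3
  endloop
 endfacet
 facet normal 0.851 0.282 -0.443
  outer loop
   vertex 5.0 5.9 3.1
   vertex 5.8 4.9 4.0
   vertex 5.6 1.1 1.2
  endloop
 endfacet
 facet normal 0.020 0.678 0.735
  outer loop
   vertex 5.0 5.9 3.1
   vertex 0.8 4.4 4.6
   vertex 5.8 4.9 4.0
  endloop
 endfacet
 facet normal -0.204 0.916 0.346
  outer loop
   vertex 5.0 5.9 3.1
   vertex 1.0 5.2 2.6
   vertex 0.8 4.4 4.6
  endloop
 endfacet
 facet normal -0.183 -0.942 -0.282
  outer loop
   vertex 2.2 1.7 1.4
   vertex 5.6 1.1 1.2
   vertex 3.4 0.3 5.3
  endloop
 endfacet
 facet normal -0.848 -0.525 0.072
  outer loop
   vertex 2.2 1.7 1.4
   vertex 3.4 0.3 5.3
   vertex 0.8 4.4 4.6
  endloop
 endfacet
 facet normal -0.946 -0.257 -0.197
  outer loop
   vertex 2.2 1.7 1.4
   vertex 0.8 4.4 4.6
   vertex 1.0 5.2 2.6
  endloop
 endfacet
 facet normal -0.010 0.267 -0.964
  outer loop
   vertex 2.0 3.5 1.9
   vertex 5.6 1.1 1.2
   vertex 2.2 1.7 1.4
  endloop
 endfacet
 facet normal -0.263 0.231 -0.937
  outer loop
   vertex 2.0 3.5 1.9
   vertex 2.2 1.7 1.4
   vertex 1.0 5.2 2.6
  endloop
 endfacet
 facet normal 0.070 0.375 -0.924
  outer loop
   vertex 2.0 3.5 1.9
   vertex 5.0 5.9 3.1
   vertex 5.6 1.1 1.2
  endloop
 endfacet
 facet normal 0.044 0.402 -0.914
  outer loop
   vertex 2.0 3.5 1.9
   vertex 1.0 5.2 2.6
   vertex 5.0 5.9 3.1
  endloop
 endfacet
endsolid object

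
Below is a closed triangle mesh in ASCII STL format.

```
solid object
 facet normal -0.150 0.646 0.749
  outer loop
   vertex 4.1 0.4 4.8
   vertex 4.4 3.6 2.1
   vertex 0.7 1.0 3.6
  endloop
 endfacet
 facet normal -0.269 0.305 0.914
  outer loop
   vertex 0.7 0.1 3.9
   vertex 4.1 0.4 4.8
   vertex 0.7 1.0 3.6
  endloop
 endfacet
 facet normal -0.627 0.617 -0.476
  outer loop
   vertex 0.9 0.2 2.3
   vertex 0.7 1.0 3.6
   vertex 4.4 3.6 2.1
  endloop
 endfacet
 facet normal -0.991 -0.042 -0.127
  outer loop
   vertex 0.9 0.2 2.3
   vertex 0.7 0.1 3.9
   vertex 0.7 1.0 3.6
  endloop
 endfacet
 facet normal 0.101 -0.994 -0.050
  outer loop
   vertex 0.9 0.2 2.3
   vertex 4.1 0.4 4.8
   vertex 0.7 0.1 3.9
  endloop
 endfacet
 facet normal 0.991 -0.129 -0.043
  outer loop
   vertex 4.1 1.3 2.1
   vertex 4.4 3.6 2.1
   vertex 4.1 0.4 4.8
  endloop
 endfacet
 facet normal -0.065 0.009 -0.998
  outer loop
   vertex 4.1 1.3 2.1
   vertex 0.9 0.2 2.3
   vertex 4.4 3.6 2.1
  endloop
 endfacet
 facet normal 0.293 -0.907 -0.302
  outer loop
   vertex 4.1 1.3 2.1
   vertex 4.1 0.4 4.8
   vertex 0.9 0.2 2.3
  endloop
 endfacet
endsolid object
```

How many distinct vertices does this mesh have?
6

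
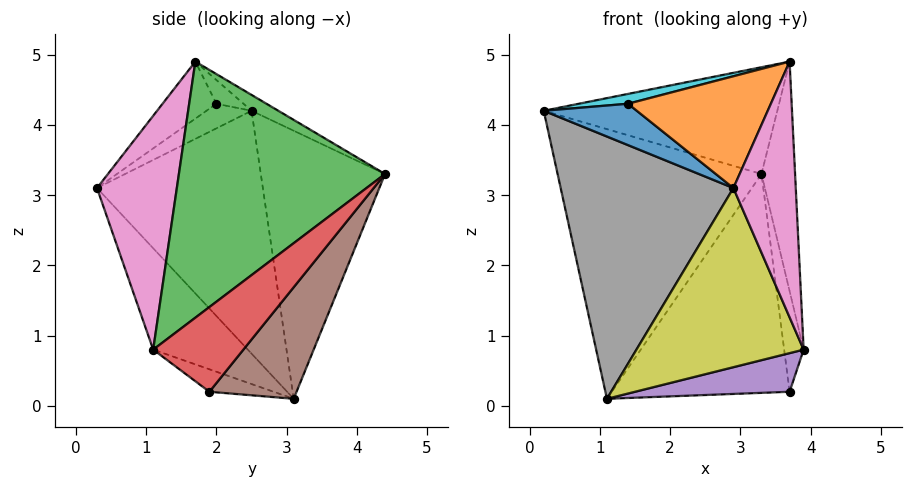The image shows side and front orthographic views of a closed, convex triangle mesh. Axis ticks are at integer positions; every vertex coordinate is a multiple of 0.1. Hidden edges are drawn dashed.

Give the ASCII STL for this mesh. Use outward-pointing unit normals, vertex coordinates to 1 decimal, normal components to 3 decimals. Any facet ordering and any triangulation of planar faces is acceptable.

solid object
 facet normal -0.520 0.854 0.011
  outer loop
   vertex 1.1 3.1 0.1
   vertex 0.2 2.5 4.2
   vertex 3.3 4.4 3.3
  endloop
 endfacet
 facet normal -0.058 0.503 0.863
  outer loop
   vertex 3.7 1.7 4.9
   vertex 3.3 4.4 3.3
   vertex 0.2 2.5 4.2
  endloop
 endfacet
 facet normal 0.987 0.161 0.025
  outer loop
   vertex 3.7 1.7 4.9
   vertex 3.9 1.1 0.8
   vertex 3.3 4.4 3.3
  endloop
 endfacet
 facet normal 0.976 0.211 -0.044
  outer loop
   vertex 3.7 1.9 0.2
   vertex 3.3 4.4 3.3
   vertex 3.9 1.1 0.8
  endloop
 endfacet
 facet normal -0.258 -0.620 -0.741
  outer loop
   vertex 3.7 1.9 0.2
   vertex 3.9 1.1 0.8
   vertex 1.1 3.1 0.1
  endloop
 endfacet
 facet normal 0.366 0.747 -0.555
  outer loop
   vertex 3.7 1.9 0.2
   vertex 1.1 3.1 0.1
   vertex 3.3 4.4 3.3
  endloop
 endfacet
 facet normal 0.782 -0.611 0.127
  outer loop
   vertex 2.9 0.3 3.1
   vertex 3.9 1.1 0.8
   vertex 3.7 1.7 4.9
  endloop
 endfacet
 facet normal -0.671 -0.698 -0.249
  outer loop
   vertex 2.9 0.3 3.1
   vertex 0.2 2.5 4.2
   vertex 1.1 3.1 0.1
  endloop
 endfacet
 facet normal -0.437 -0.773 -0.459
  outer loop
   vertex 2.9 0.3 3.1
   vertex 1.1 3.1 0.1
   vertex 3.9 1.1 0.8
  endloop
 endfacet
 facet normal -0.279 -0.506 0.816
  outer loop
   vertex 1.4 2.0 4.3
   vertex 3.7 1.7 4.9
   vertex 0.2 2.5 4.2
  endloop
 endfacet
 facet normal -0.352 -0.727 0.590
  outer loop
   vertex 1.4 2.0 4.3
   vertex 0.2 2.5 4.2
   vertex 2.9 0.3 3.1
  endloop
 endfacet
 facet normal -0.264 -0.701 0.663
  outer loop
   vertex 1.4 2.0 4.3
   vertex 2.9 0.3 3.1
   vertex 3.7 1.7 4.9
  endloop
 endfacet
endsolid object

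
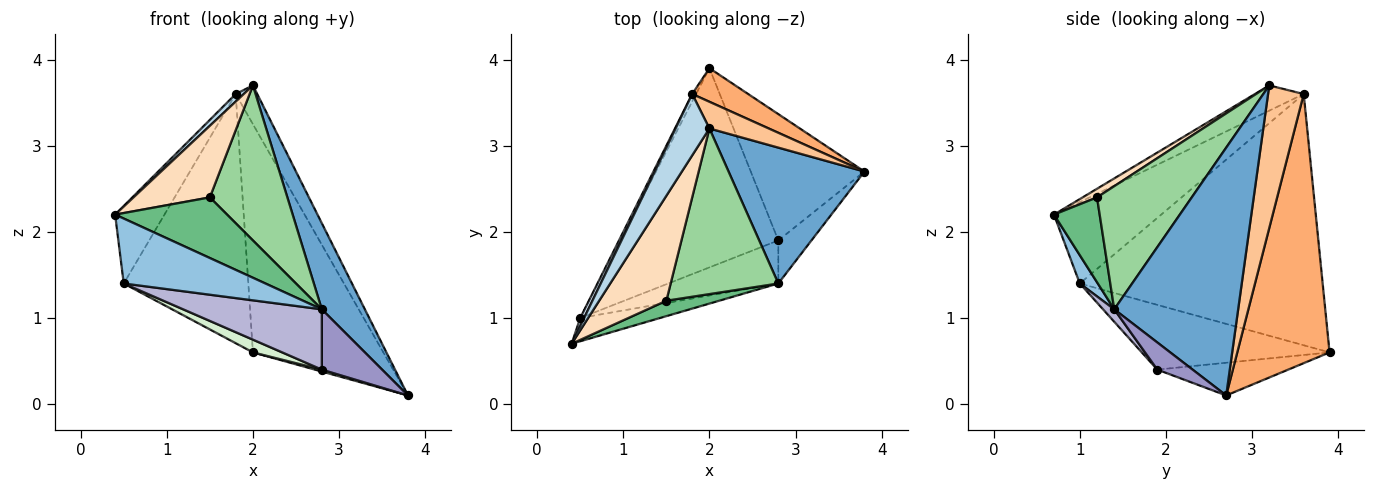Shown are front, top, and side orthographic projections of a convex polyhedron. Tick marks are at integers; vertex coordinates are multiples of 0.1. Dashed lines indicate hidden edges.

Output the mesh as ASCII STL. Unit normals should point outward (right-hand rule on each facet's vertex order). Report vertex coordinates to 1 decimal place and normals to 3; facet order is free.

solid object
 facet normal 0.839 -0.291 0.460
  outer loop
   vertex 2.8 1.4 1.1
   vertex 3.8 2.7 0.1
   vertex 2.0 3.2 3.7
  endloop
 endfacet
 facet normal 0.119 -0.934 -0.336
  outer loop
   vertex 0.5 1.0 1.4
   vertex 2.8 1.4 1.1
   vertex 0.4 0.7 2.2
  endloop
 endfacet
 facet normal -0.595 -0.098 0.798
  outer loop
   vertex 1.8 3.6 3.6
   vertex 0.4 0.7 2.2
   vertex 2.0 3.2 3.7
  endloop
 endfacet
 facet normal -0.908 0.417 0.043
  outer loop
   vertex 1.8 3.6 3.6
   vertex 0.5 1.0 1.4
   vertex 0.4 0.7 2.2
  endloop
 endfacet
 facet normal -0.890 0.456 -0.014
  outer loop
   vertex 1.8 3.6 3.6
   vertex 2.0 3.9 0.6
   vertex 0.5 1.0 1.4
  endloop
 endfacet
 facet normal 0.573 0.810 0.119
  outer loop
   vertex 1.8 3.6 3.6
   vertex 3.8 2.7 0.1
   vertex 2.0 3.9 0.6
  endloop
 endfacet
 facet normal 0.806 0.487 0.336
  outer loop
   vertex 1.8 3.6 3.6
   vertex 2.0 3.2 3.7
   vertex 3.8 2.7 0.1
  endloop
 endfacet
 facet normal 0.105 -0.560 0.822
  outer loop
   vertex 1.5 1.2 2.4
   vertex 2.0 3.2 3.7
   vertex 0.4 0.7 2.2
  endloop
 endfacet
 facet normal 0.368 -0.901 0.229
  outer loop
   vertex 1.5 1.2 2.4
   vertex 0.4 0.7 2.2
   vertex 2.8 1.4 1.1
  endloop
 endfacet
 facet normal 0.641 -0.524 0.560
  outer loop
   vertex 1.5 1.2 2.4
   vertex 2.8 1.4 1.1
   vertex 2.0 3.2 3.7
  endloop
 endfacet
 facet normal -0.277 -0.015 -0.961
  outer loop
   vertex 2.8 1.9 0.4
   vertex 2.0 3.9 0.6
   vertex 3.8 2.7 0.1
  endloop
 endfacet
 facet normal -0.379 -0.059 -0.924
  outer loop
   vertex 2.8 1.9 0.4
   vertex 0.5 1.0 1.4
   vertex 2.0 3.9 0.6
  endloop
 endfacet
 facet normal 0.430 -0.735 -0.525
  outer loop
   vertex 2.8 1.9 0.4
   vertex 3.8 2.7 0.1
   vertex 2.8 1.4 1.1
  endloop
 endfacet
 facet normal 0.066 -0.812 -0.580
  outer loop
   vertex 2.8 1.9 0.4
   vertex 2.8 1.4 1.1
   vertex 0.5 1.0 1.4
  endloop
 endfacet
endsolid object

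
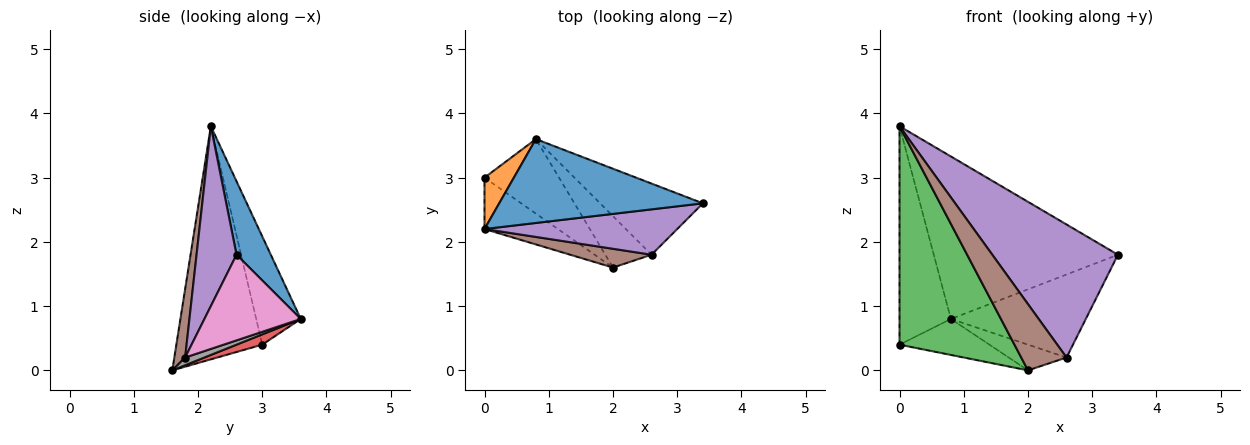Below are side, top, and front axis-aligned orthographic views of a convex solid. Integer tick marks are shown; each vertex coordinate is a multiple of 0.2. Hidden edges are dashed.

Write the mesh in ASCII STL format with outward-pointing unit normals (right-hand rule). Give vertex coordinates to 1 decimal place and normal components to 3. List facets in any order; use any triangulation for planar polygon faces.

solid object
 facet normal 0.163 0.877 0.453
  outer loop
   vertex 0.8 3.6 0.8
   vertex 0.0 2.2 3.8
   vertex 3.4 2.6 1.8
  endloop
 endfacet
 facet normal -0.645 0.744 0.175
  outer loop
   vertex 0.0 3.0 0.4
   vertex 0.0 2.2 3.8
   vertex 0.8 3.6 0.8
  endloop
 endfacet
 facet normal -0.588 -0.787 -0.185
  outer loop
   vertex 0.0 3.0 0.4
   vertex 2.0 1.6 0.0
   vertex 0.0 2.2 3.8
  endloop
 endfacet
 facet normal 0.123 0.431 -0.894
  outer loop
   vertex 0.0 3.0 0.4
   vertex 0.8 3.6 0.8
   vertex 2.0 1.6 0.0
  endloop
 endfacet
 facet normal 0.288 -0.906 0.309
  outer loop
   vertex 2.6 1.8 0.2
   vertex 3.4 2.6 1.8
   vertex 0.0 2.2 3.8
  endloop
 endfacet
 facet normal 0.224 -0.938 0.266
  outer loop
   vertex 2.6 1.8 0.2
   vertex 0.0 2.2 3.8
   vertex 2.0 1.6 0.0
  endloop
 endfacet
 facet normal 0.477 0.667 -0.572
  outer loop
   vertex 2.6 1.8 0.2
   vertex 0.8 3.6 0.8
   vertex 3.4 2.6 1.8
  endloop
 endfacet
 facet normal 0.147 0.442 -0.885
  outer loop
   vertex 2.6 1.8 0.2
   vertex 2.0 1.6 0.0
   vertex 0.8 3.6 0.8
  endloop
 endfacet
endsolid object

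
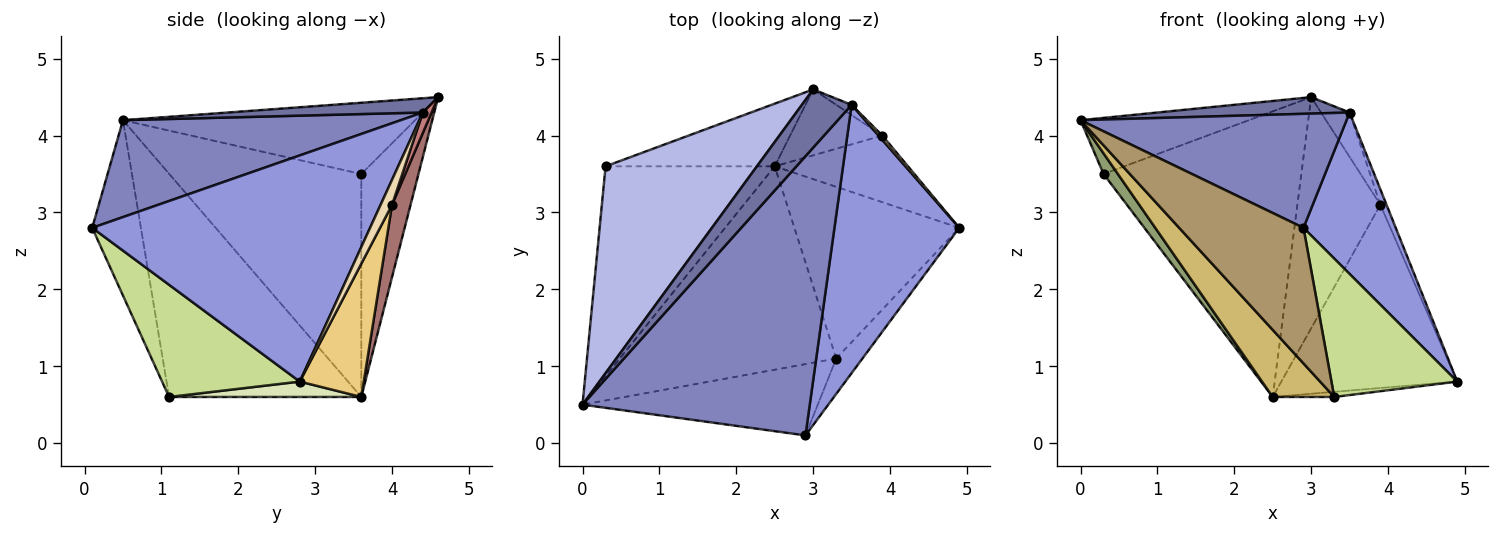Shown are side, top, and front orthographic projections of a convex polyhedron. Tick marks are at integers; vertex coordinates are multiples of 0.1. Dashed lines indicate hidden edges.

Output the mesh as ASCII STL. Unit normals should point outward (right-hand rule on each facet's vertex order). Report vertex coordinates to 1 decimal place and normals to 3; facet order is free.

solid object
 facet normal 0.266 -0.263 0.928
  outer loop
   vertex 3.5 4.4 4.3
   vertex 3.0 4.6 4.5
   vertex 0.0 0.5 4.2
  endloop
 endfacet
 facet normal 0.367 -0.352 0.861
  outer loop
   vertex 3.5 4.4 4.3
   vertex 0.0 0.5 4.2
   vertex 2.9 0.1 2.8
  endloop
 endfacet
 facet normal 0.841 -0.279 0.464
  outer loop
   vertex 3.5 4.4 4.3
   vertex 2.9 0.1 2.8
   vertex 4.9 2.8 0.8
  endloop
 endfacet
 facet normal -0.414 0.238 0.879
  outer loop
   vertex 0.3 3.6 3.5
   vertex 0.0 0.5 4.2
   vertex 3.0 4.6 4.5
  endloop
 endfacet
 facet normal -0.795 -0.059 -0.603
  outer loop
   vertex 0.3 3.6 3.5
   vertex 2.5 3.6 0.6
   vertex 0.0 0.5 4.2
  endloop
 endfacet
 facet normal -0.272 0.940 -0.206
  outer loop
   vertex 0.3 3.6 3.5
   vertex 3.0 4.6 4.5
   vertex 2.5 3.6 0.6
  endloop
 endfacet
 facet normal 0.728 -0.665 -0.170
  outer loop
   vertex 3.3 1.1 0.6
   vertex 4.9 2.8 0.8
   vertex 2.9 0.1 2.8
  endloop
 endfacet
 facet normal 0.093 0.030 -0.995
  outer loop
   vertex 3.3 1.1 0.6
   vertex 2.5 3.6 0.6
   vertex 4.9 2.8 0.8
  endloop
 endfacet
 facet normal -0.328 -0.836 -0.440
  outer loop
   vertex 3.3 1.1 0.6
   vertex 2.9 0.1 2.8
   vertex 0.0 0.5 4.2
  endloop
 endfacet
 facet normal -0.700 -0.224 -0.679
  outer loop
   vertex 3.3 1.1 0.6
   vertex 0.0 0.5 4.2
   vertex 2.5 3.6 0.6
  endloop
 endfacet
 facet normal 0.323 0.889 -0.323
  outer loop
   vertex 3.9 4.0 3.1
   vertex 4.9 2.8 0.8
   vertex 2.5 3.6 0.6
  endloop
 endfacet
 facet normal 0.873 0.470 0.134
  outer loop
   vertex 3.9 4.0 3.1
   vertex 3.5 4.4 4.3
   vertex 4.9 2.8 0.8
  endloop
 endfacet
 facet normal 0.210 0.940 -0.268
  outer loop
   vertex 3.9 4.0 3.1
   vertex 2.5 3.6 0.6
   vertex 3.0 4.6 4.5
  endloop
 endfacet
 facet normal 0.287 0.933 -0.215
  outer loop
   vertex 3.9 4.0 3.1
   vertex 3.0 4.6 4.5
   vertex 3.5 4.4 4.3
  endloop
 endfacet
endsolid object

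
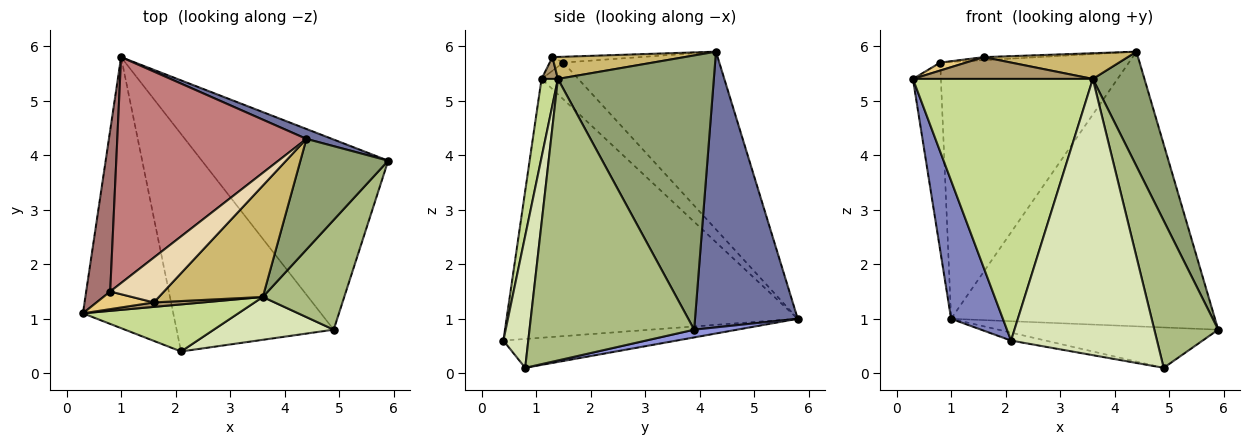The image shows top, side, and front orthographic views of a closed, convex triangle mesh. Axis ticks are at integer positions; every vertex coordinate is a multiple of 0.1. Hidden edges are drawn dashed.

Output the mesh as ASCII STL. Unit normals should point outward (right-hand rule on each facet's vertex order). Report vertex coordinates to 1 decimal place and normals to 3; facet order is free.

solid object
 facet normal 0.363 0.931 0.034
  outer loop
   vertex 4.4 4.3 5.9
   vertex 5.9 3.9 0.8
   vertex 1.0 5.8 1.0
  endloop
 endfacet
 facet normal -0.931 -0.166 -0.325
  outer loop
   vertex 2.1 0.4 0.6
   vertex 0.3 1.1 5.4
   vertex 1.0 5.8 1.0
  endloop
 endfacet
 facet normal 0.041 0.208 -0.977
  outer loop
   vertex 4.9 0.8 0.1
   vertex 1.0 5.8 1.0
   vertex 5.9 3.9 0.8
  endloop
 endfacet
 facet normal -0.181 0.036 -0.983
  outer loop
   vertex 4.9 0.8 0.1
   vertex 2.1 0.4 0.6
   vertex 1.0 5.8 1.0
  endloop
 endfacet
 facet normal 0.908 -0.301 0.291
  outer loop
   vertex 3.6 1.4 5.4
   vertex 5.9 3.9 0.8
   vertex 4.4 4.3 5.9
  endloop
 endfacet
 facet normal 0.900 -0.349 0.260
  outer loop
   vertex 3.6 1.4 5.4
   vertex 4.9 0.8 0.1
   vertex 5.9 3.9 0.8
  endloop
 endfacet
 facet normal 0.089 -0.980 0.176
  outer loop
   vertex 3.6 1.4 5.4
   vertex 0.3 1.1 5.4
   vertex 2.1 0.4 0.6
  endloop
 endfacet
 facet normal 0.166 -0.974 0.151
  outer loop
   vertex 3.6 1.4 5.4
   vertex 2.1 0.4 0.6
   vertex 4.9 0.8 0.1
  endloop
 endfacet
 facet normal 0.089 -0.976 0.200
  outer loop
   vertex 1.6 1.3 5.8
   vertex 0.3 1.1 5.4
   vertex 3.6 1.4 5.4
  endloop
 endfacet
 facet normal 0.202 -0.220 0.954
  outer loop
   vertex 1.6 1.3 5.8
   vertex 3.6 1.4 5.4
   vertex 4.4 4.3 5.9
  endloop
 endfacet
 facet normal -0.212 -0.403 0.890
  outer loop
   vertex 0.8 1.5 5.7
   vertex 0.3 1.1 5.4
   vertex 1.6 1.3 5.8
  endloop
 endfacet
 facet normal -0.107 0.067 0.992
  outer loop
   vertex 0.8 1.5 5.7
   vertex 1.6 1.3 5.8
   vertex 4.4 4.3 5.9
  endloop
 endfacet
 facet normal -0.706 0.537 0.461
  outer loop
   vertex 0.8 1.5 5.7
   vertex 1.0 5.8 1.0
   vertex 0.3 1.1 5.4
  endloop
 endfacet
 facet normal -0.527 0.638 0.561
  outer loop
   vertex 0.8 1.5 5.7
   vertex 4.4 4.3 5.9
   vertex 1.0 5.8 1.0
  endloop
 endfacet
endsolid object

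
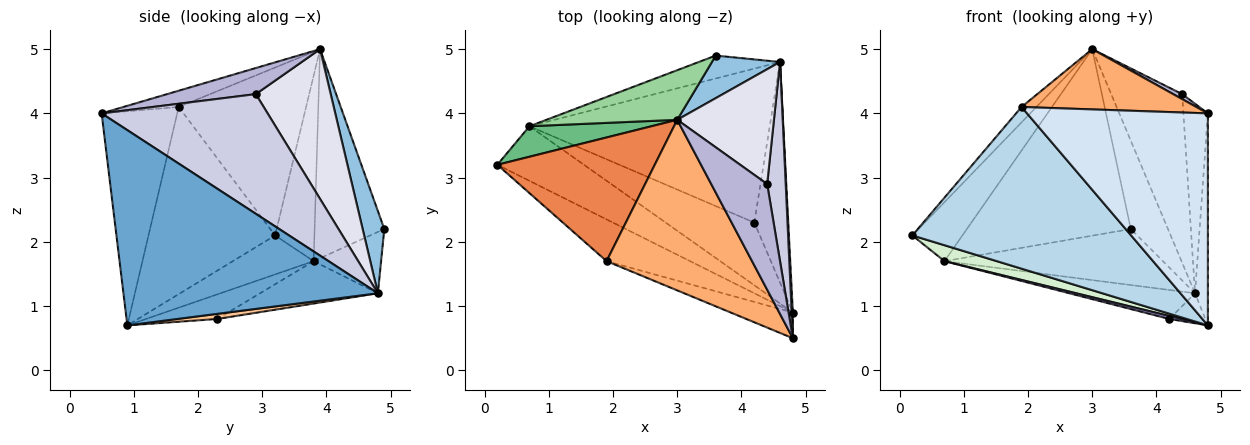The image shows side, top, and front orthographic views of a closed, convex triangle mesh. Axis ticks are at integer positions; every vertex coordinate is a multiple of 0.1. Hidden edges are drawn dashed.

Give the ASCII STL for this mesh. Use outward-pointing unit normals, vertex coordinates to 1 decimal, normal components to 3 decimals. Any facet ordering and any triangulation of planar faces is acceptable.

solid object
 facet normal 0.999 0.050 0.006
  outer loop
   vertex 4.6 4.8 1.2
   vertex 4.8 0.5 4.0
   vertex 4.8 0.9 0.7
  endloop
 endfacet
 facet normal 0.464 0.798 0.384
  outer loop
   vertex 4.6 4.8 1.2
   vertex 3.6 4.9 2.2
   vertex 3.0 3.9 5.0
  endloop
 endfacet
 facet normal -0.489 -0.845 -0.218
  outer loop
   vertex 1.9 1.7 4.1
   vertex 0.2 3.2 2.1
   vertex 4.8 0.9 0.7
  endloop
 endfacet
 facet normal -0.383 -0.917 -0.111
  outer loop
   vertex 1.9 1.7 4.1
   vertex 4.8 0.9 0.7
   vertex 4.8 0.5 4.0
  endloop
 endfacet
 facet normal -0.727 0.085 0.681
  outer loop
   vertex 1.9 1.7 4.1
   vertex 3.0 3.9 5.0
   vertex 0.2 3.2 2.1
  endloop
 endfacet
 facet normal -0.105 -0.331 0.938
  outer loop
   vertex 1.9 1.7 4.1
   vertex 4.8 0.5 4.0
   vertex 3.0 3.9 5.0
  endloop
 endfacet
 facet normal 0.147 0.133 -0.980
  outer loop
   vertex 4.2 2.3 0.8
   vertex 4.6 4.8 1.2
   vertex 4.8 0.9 0.7
  endloop
 endfacet
 facet normal -0.275 0.890 -0.364
  outer loop
   vertex 0.7 3.8 1.7
   vertex 3.6 4.9 2.2
   vertex 4.6 4.8 1.2
  endloop
 endfacet
 facet normal -0.572 0.728 0.377
  outer loop
   vertex 0.7 3.8 1.7
   vertex 0.2 3.2 2.1
   vertex 3.0 3.9 5.0
  endloop
 endfacet
 facet normal -0.380 0.894 0.238
  outer loop
   vertex 0.7 3.8 1.7
   vertex 3.0 3.9 5.0
   vertex 3.6 4.9 2.2
  endloop
 endfacet
 facet normal -0.171 0.182 -0.968
  outer loop
   vertex 0.7 3.8 1.7
   vertex 4.6 4.8 1.2
   vertex 4.2 2.3 0.8
  endloop
 endfacet
 facet normal -0.397 -0.257 -0.881
  outer loop
   vertex 0.7 3.8 1.7
   vertex 4.8 0.9 0.7
   vertex 0.2 3.2 2.1
  endloop
 endfacet
 facet normal -0.267 -0.046 -0.963
  outer loop
   vertex 0.7 3.8 1.7
   vertex 4.2 2.3 0.8
   vertex 4.8 0.9 0.7
  endloop
 endfacet
 facet normal 0.422 -0.043 0.906
  outer loop
   vertex 4.4 2.9 4.3
   vertex 3.0 3.9 5.0
   vertex 4.8 0.5 4.0
  endloop
 endfacet
 facet normal 0.978 0.144 0.151
  outer loop
   vertex 4.4 2.9 4.3
   vertex 4.8 0.5 4.0
   vertex 4.6 4.8 1.2
  endloop
 endfacet
 facet normal 0.657 0.623 0.424
  outer loop
   vertex 4.4 2.9 4.3
   vertex 4.6 4.8 1.2
   vertex 3.0 3.9 5.0
  endloop
 endfacet
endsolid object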